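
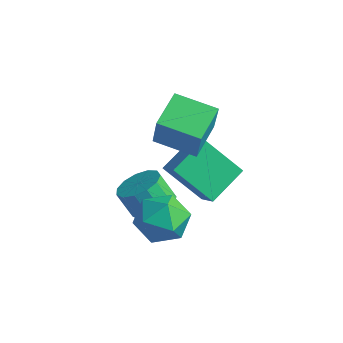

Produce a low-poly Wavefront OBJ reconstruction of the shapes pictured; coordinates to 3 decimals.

v -2.452 2.142 -2.634
v -1.657 2.364 -2.163
v -2.233 2.081 -1.056
v -3.028 1.858 -1.526
v -1.944 2.815 -2.197
v -2.52 2.532 -1.09
v -2.392 3.052 -2.369
v -2.968 2.769 -1.262
v -2.859 3 -2.626
v -3.435 2.717 -1.518
v -3.197 2.676 -2.884
v -3.773 2.392 -1.777
v -3.298 2.182 -3.064
v -3.874 1.898 -1.956
v -3.131 1.675 -3.106
v -3.707 1.391 -1.999
v -2.748 1.316 -2.999
v -3.324 1.033 -1.892
v -2.271 1.22 -2.776
v -2.847 0.936 -1.668
v -1.852 1.416 -2.507
v -2.428 1.133 -1.4
v -1.623 1.843 -2.279
v -2.199 1.559 -1.172
v -1.44 1.056 -1.313
v -0.492 1.658 -1.59
v -0.368 -0.298 -0.59
v 0.58 0.304 -0.867
v -0.125 0.686 -0.033
v -0.787 1.523 -0.48
v -0.073 -0.163 -1.7
v -0.735 0.674 -2.147
v 0.353 0.905 -1.829
v 0.321 1.429 -0.799
v -1.181 -0.069 -1.381
v -1.213 0.455 -0.351
v -1.915 2.63 -0.453
v -1.987 4.263 0.349
v -2.803 2.9 -1.081
v -2.874 4.532 -0.279
v -0.606 3.428 -1.961
v -0.677 5.06 -1.159
v -1.493 3.697 -2.589
v -1.565 5.33 -1.787
v -2.673 2.294 0.99
v -2.106 1.972 2.571
v -3.275 3.753 1.504
v -2.708 3.431 3.085
v -1.132 3.069 0.595
v -0.565 2.747 2.176
v -1.734 4.528 1.109
v -1.167 4.206 2.69
f 2 1 5
f 2 5 3
f 3 5 6
f 3 6 4
f 5 1 7
f 5 7 6
f 6 7 8
f 6 8 4
f 7 1 9
f 7 9 8
f 8 9 10
f 8 10 4
f 9 1 11
f 9 11 10
f 10 11 12
f 10 12 4
f 11 1 13
f 11 13 12
f 12 13 14
f 12 14 4
f 13 1 15
f 13 15 14
f 14 15 16
f 14 16 4
f 15 1 17
f 15 17 16
f 16 17 18
f 16 18 4
f 17 1 19
f 17 19 18
f 18 19 20
f 18 20 4
f 19 1 21
f 19 21 20
f 20 21 22
f 20 22 4
f 21 1 23
f 21 23 22
f 22 23 24
f 22 24 4
f 23 1 2
f 23 2 24
f 24 2 3
f 24 3 4
f 25 36 30
f 25 30 26
f 25 26 32
f 25 32 35
f 25 35 36
f 26 30 34
f 30 36 29
f 36 35 27
f 35 32 31
f 32 26 33
f 28 34 29
f 28 29 27
f 28 27 31
f 28 31 33
f 28 33 34
f 29 34 30
f 27 29 36
f 31 27 35
f 33 31 32
f 34 33 26
f 38 40 37
f 41 38 37
f 37 40 39
f 39 41 37
f 38 44 40
f 42 38 41
f 42 44 38
f 40 44 39
f 43 41 39
f 39 44 43
f 43 42 41
f 44 42 43
f 46 48 45
f 49 46 45
f 45 48 47
f 47 49 45
f 46 52 48
f 50 46 49
f 50 52 46
f 48 52 47
f 51 49 47
f 47 52 51
f 51 50 49
f 52 50 51



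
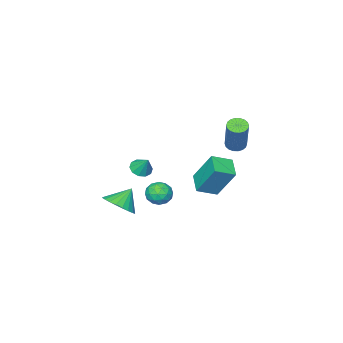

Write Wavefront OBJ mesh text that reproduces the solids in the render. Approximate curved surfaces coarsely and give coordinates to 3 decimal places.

v -1.278 0.762 -0.696
v -1.571 1.782 1.058
v -2.274 1.239 -1.14
v -2.567 2.259 0.614
v -0.633 1.701 -1.134
v -0.926 2.721 0.62
v -1.629 2.178 -1.578
v -1.922 3.198 0.176
v 0.876 -2.55 -3.493
v 1.608 -2.774 -2.834
v 0.024 -2.49 -2.527
v 1.628 -2.381 -2.841
v 1.534 -2.013 -2.947
v 1.34 -1.727 -3.136
v 1.075 -1.567 -3.38
v 0.78 -1.556 -3.641
v 0.499 -1.696 -3.879
v 0.276 -1.967 -4.059
v 0.144 -2.326 -4.152
v 0.124 -2.72 -4.146
v 0.218 -3.087 -4.04
v 0.412 -3.373 -3.85
v 0.677 -3.534 -3.607
v 0.972 -3.545 -3.346
v 1.253 -3.404 -3.108
v 1.476 -3.134 -2.928
v -1.06 -0.836 -2.261
v -0.383 -1.213 -2.186
v -1.317 -1.507 -3.294
v -0.64 -1.884 -3.219
v -1.212 -2.005 -2.705
v -1.053 -1.59 -2.066
v -0.647 -1.13 -3.414
v -0.488 -0.715 -2.775
v -0.128 -1.394 -2.898
v -0.477 -1.934 -2.46
v -1.223 -0.786 -3.02
v -1.572 -1.326 -2.582
v -0.699 -0.966 -2.132
v -1.001 -1.754 -3.348
v -1.337 -1.826 -3.045
v -0.939 -2.047 -3.001
v -1.092 -1.187 -2.062
v -0.694 -1.408 -2.018
v -1.182 -1.874 -2.324
v -1.006 -1.312 -3.462
v -0.608 -1.533 -3.418
v -0.761 -0.673 -2.479
v -0.363 -0.894 -2.435
v -0.518 -0.846 -3.156
v -0.151 -1.293 -2.507
v -0.302 -1.688 -3.114
v -0.306 -1.245 -3.229
v -0.213 -1.001 -2.853
v -0.356 -1.611 -2.25
v -0.507 -2.005 -2.857
v -0.843 -2.076 -2.555
v -0.75 -1.833 -2.18
v -0.206 -1.718 -2.668
v -1.193 -0.715 -2.623
v -1.344 -1.109 -3.23
v -0.95 -0.887 -3.3
v -0.857 -0.644 -2.925
v -1.398 -1.032 -2.366
v -1.549 -1.427 -2.973
v -1.487 -1.719 -2.627
v -1.394 -1.475 -2.251
v -1.494 -1.002 -2.812
v 0.449 -1.252 -0.314
v 1.063 -1.225 -0.391
v 0.531 -0.608 0.574
v 0.907 -0.935 -0.586
v 0.575 -0.767 -0.678
v 0.195 -0.783 -0.631
v -0.088 -0.979 -0.462
v -0.166 -1.279 -0.237
v -0.009 -1.569 -0.041
v 0.322 -1.738 0.05
v 0.702 -1.721 0.003
v 0.985 -1.525 -0.166
v -2.154 2.912 2.184
v -1.749 2.54 2.198
v -1.12 3.297 4.031
v -1.526 3.668 4.016
v -1.645 2.73 2.084
v -1.016 3.487 3.917
v -1.642 2.956 1.99
v -1.013 3.712 3.822
v -1.74 3.173 1.934
v -1.111 3.929 3.766
v -1.92 3.338 1.927
v -1.292 4.095 3.76
v -2.147 3.419 1.972
v -1.518 4.176 3.804
v -2.375 3.4 2.058
v -1.746 4.156 3.891
v -2.56 3.283 2.169
v -1.931 4.04 4.002
v -2.664 3.093 2.283
v -2.035 3.85 4.116
v -2.667 2.868 2.378
v -2.038 3.624 4.21
v -2.569 2.651 2.434
v -1.94 3.407 4.266
v -2.388 2.485 2.44
v -1.76 3.242 4.273
v -2.162 2.404 2.396
v -1.533 3.161 4.228
v -1.934 2.424 2.309
v -1.305 3.18 4.142
f 2 4 1
f 5 2 1
f 1 4 3
f 3 5 1
f 2 8 4
f 6 2 5
f 6 8 2
f 4 8 3
f 7 5 3
f 3 8 7
f 7 6 5
f 8 6 7
f 10 9 12
f 10 12 11
f 12 9 13
f 12 13 11
f 13 9 14
f 13 14 11
f 14 9 15
f 14 15 11
f 15 9 16
f 15 16 11
f 16 9 17
f 16 17 11
f 17 9 18
f 17 18 11
f 18 9 19
f 18 19 11
f 19 9 20
f 19 20 11
f 20 9 21
f 20 21 11
f 21 9 22
f 21 22 11
f 22 9 23
f 22 23 11
f 23 9 24
f 23 24 11
f 24 9 25
f 24 25 11
f 25 9 26
f 25 26 11
f 26 9 10
f 26 10 11
f 27 64 43
f 64 38 67
f 43 67 32
f 64 67 43
f 27 43 39
f 43 32 44
f 39 44 28
f 43 44 39
f 27 39 48
f 39 28 49
f 48 49 34
f 39 49 48
f 27 48 60
f 48 34 63
f 60 63 37
f 48 63 60
f 27 60 64
f 60 37 68
f 64 68 38
f 60 68 64
f 28 44 55
f 44 32 58
f 55 58 36
f 44 58 55
f 32 67 45
f 67 38 66
f 45 66 31
f 67 66 45
f 38 68 65
f 68 37 61
f 65 61 29
f 68 61 65
f 37 63 62
f 63 34 50
f 62 50 33
f 63 50 62
f 34 49 54
f 49 28 51
f 54 51 35
f 49 51 54
f 30 56 42
f 56 36 57
f 42 57 31
f 56 57 42
f 30 42 40
f 42 31 41
f 40 41 29
f 42 41 40
f 30 40 47
f 40 29 46
f 47 46 33
f 40 46 47
f 30 47 52
f 47 33 53
f 52 53 35
f 47 53 52
f 30 52 56
f 52 35 59
f 56 59 36
f 52 59 56
f 31 57 45
f 57 36 58
f 45 58 32
f 57 58 45
f 29 41 65
f 41 31 66
f 65 66 38
f 41 66 65
f 33 46 62
f 46 29 61
f 62 61 37
f 46 61 62
f 35 53 54
f 53 33 50
f 54 50 34
f 53 50 54
f 36 59 55
f 59 35 51
f 55 51 28
f 59 51 55
f 70 69 72
f 70 72 71
f 72 69 73
f 72 73 71
f 73 69 74
f 73 74 71
f 74 69 75
f 74 75 71
f 75 69 76
f 75 76 71
f 76 69 77
f 76 77 71
f 77 69 78
f 77 78 71
f 78 69 79
f 78 79 71
f 79 69 80
f 79 80 71
f 80 69 70
f 80 70 71
f 82 81 85
f 82 85 83
f 83 85 86
f 83 86 84
f 85 81 87
f 85 87 86
f 86 87 88
f 86 88 84
f 87 81 89
f 87 89 88
f 88 89 90
f 88 90 84
f 89 81 91
f 89 91 90
f 90 91 92
f 90 92 84
f 91 81 93
f 91 93 92
f 92 93 94
f 92 94 84
f 93 81 95
f 93 95 94
f 94 95 96
f 94 96 84
f 95 81 97
f 95 97 96
f 96 97 98
f 96 98 84
f 97 81 99
f 97 99 98
f 98 99 100
f 98 100 84
f 99 81 101
f 99 101 100
f 100 101 102
f 100 102 84
f 101 81 103
f 101 103 102
f 102 103 104
f 102 104 84
f 103 81 105
f 103 105 104
f 104 105 106
f 104 106 84
f 105 81 107
f 105 107 106
f 106 107 108
f 106 108 84
f 107 81 109
f 107 109 108
f 108 109 110
f 108 110 84
f 109 81 82
f 109 82 110
f 110 82 83
f 110 83 84



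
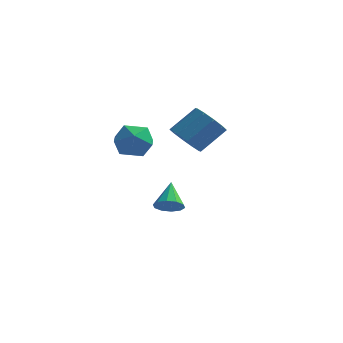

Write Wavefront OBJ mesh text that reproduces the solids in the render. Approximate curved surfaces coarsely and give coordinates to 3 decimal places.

v -1.056 -1.519 2.017
v -0.376 -0.919 1.298
v 0.436 -2.461 2.642
v 1.116 -1.861 1.923
v 0.622 -1.334 2.826
v -0.3 -0.752 2.44
v 0.36 -2.628 1.5
v -0.562 -2.046 1.114
v 0.499 -1.605 0.978
v 0.66 -0.805 1.798
v -0.6 -2.575 2.142
v -0.439 -1.775 2.962
v 0.416 1.643 -3.771
v 1.207 1.687 -3.525
v -0.016 2.877 -2.609
v 1.141 2.024 -3.906
v 0.798 2.215 -4.236
v 0.309 2.187 -4.389
v -0.139 1.952 -4.306
v -0.375 1.598 -4.018
v -0.309 1.262 -3.637
v 0.034 1.071 -3.307
v 0.523 1.099 -3.154
v 0.971 1.334 -3.237
v 2.227 -0.458 1.902
v 2.779 -0.023 1.123
v 3.706 1.013 2.358
v 3.153 0.578 3.138
v 2.248 0.338 1.218
v 3.175 1.374 2.453
v 1.709 0.395 1.575
v 2.636 1.431 2.81
v 1.368 0.126 2.057
v 2.295 1.162 3.292
v 1.354 -0.366 2.48
v 2.281 0.671 3.715
v 1.674 -0.893 2.682
v 2.601 0.143 3.917
v 2.205 -1.254 2.587
v 3.132 -0.218 3.822
v 2.744 -1.311 2.23
v 3.671 -0.275 3.465
v 3.085 -1.042 1.748
v 4.012 -0.006 2.983
v 3.099 -0.551 1.325
v 4.026 0.486 2.56
f 1 12 6
f 1 6 2
f 1 2 8
f 1 8 11
f 1 11 12
f 2 6 10
f 6 12 5
f 12 11 3
f 11 8 7
f 8 2 9
f 4 10 5
f 4 5 3
f 4 3 7
f 4 7 9
f 4 9 10
f 5 10 6
f 3 5 12
f 7 3 11
f 9 7 8
f 10 9 2
f 14 13 16
f 14 16 15
f 16 13 17
f 16 17 15
f 17 13 18
f 17 18 15
f 18 13 19
f 18 19 15
f 19 13 20
f 19 20 15
f 20 13 21
f 20 21 15
f 21 13 22
f 21 22 15
f 22 13 23
f 22 23 15
f 23 13 24
f 23 24 15
f 24 13 14
f 24 14 15
f 26 25 29
f 26 29 27
f 27 29 30
f 27 30 28
f 29 25 31
f 29 31 30
f 30 31 32
f 30 32 28
f 31 25 33
f 31 33 32
f 32 33 34
f 32 34 28
f 33 25 35
f 33 35 34
f 34 35 36
f 34 36 28
f 35 25 37
f 35 37 36
f 36 37 38
f 36 38 28
f 37 25 39
f 37 39 38
f 38 39 40
f 38 40 28
f 39 25 41
f 39 41 40
f 40 41 42
f 40 42 28
f 41 25 43
f 41 43 42
f 42 43 44
f 42 44 28
f 43 25 45
f 43 45 44
f 44 45 46
f 44 46 28
f 45 25 26
f 45 26 46
f 46 26 27
f 46 27 28



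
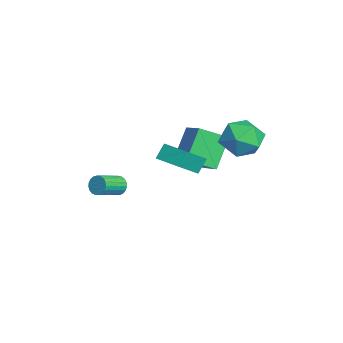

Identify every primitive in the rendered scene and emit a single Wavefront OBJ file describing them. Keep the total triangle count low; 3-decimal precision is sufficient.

v 0.879 3.121 2.061
v 1.454 3.817 1.483
v 1.746 1.803 1.337
v 2.321 2.499 0.759
v 2.458 2.442 1.821
v 1.922 3.256 2.269
v 1.278 2.364 0.551
v 0.742 3.178 0.999
v 1.701 3.349 0.55
v 2.43 3.398 1.335
v 0.77 2.222 1.485
v 1.499 2.271 2.27
v 0.302 0.169 -0.395
v -0.594 0.814 0.963
v 0.153 1.449 -1.102
v -0.743 2.095 0.256
v 1.343 0.565 0.104
v 0.447 1.211 1.462
v 1.194 1.846 -0.603
v 0.298 2.491 0.755
v 1.799 0.09 0.106
v 2.652 -0.837 1.093
v 1.471 0.467 0.744
v 2.324 -0.459 1.73
v 2.676 0.879 0.09
v 3.529 -0.047 1.076
v 2.348 1.257 0.727
v 3.201 0.33 1.714
v -3.012 -1.884 -3.863
v -2.669 -1.847 -4.265
v -1.945 -2.818 -3.74
v -2.288 -2.856 -3.337
v -2.584 -1.705 -4.119
v -1.861 -2.676 -3.594
v -2.574 -1.594 -3.929
v -1.85 -2.565 -3.404
v -2.639 -1.533 -3.727
v -1.915 -2.504 -3.202
v -2.768 -1.533 -3.549
v -2.045 -2.504 -3.024
v -2.94 -1.594 -3.425
v -2.216 -2.565 -2.9
v -3.124 -1.705 -3.377
v -2.401 -2.676 -2.851
v -3.289 -1.847 -3.412
v -2.565 -2.818 -2.887
v -3.406 -1.996 -3.526
v -2.682 -2.967 -3.001
v -3.454 -2.125 -3.698
v -2.731 -3.096 -3.172
v -3.427 -2.213 -3.898
v -2.703 -3.184 -3.373
v -3.327 -2.244 -4.092
v -2.603 -3.215 -3.567
v -3.173 -2.212 -4.247
v -2.449 -3.183 -3.721
v -2.991 -2.124 -4.335
v -2.267 -3.095 -3.809
v -2.813 -1.995 -4.341
v -2.089 -2.966 -3.816
f 1 12 6
f 1 6 2
f 1 2 8
f 1 8 11
f 1 11 12
f 2 6 10
f 6 12 5
f 12 11 3
f 11 8 7
f 8 2 9
f 4 10 5
f 4 5 3
f 4 3 7
f 4 7 9
f 4 9 10
f 5 10 6
f 3 5 12
f 7 3 11
f 9 7 8
f 10 9 2
f 14 16 13
f 17 14 13
f 13 16 15
f 15 17 13
f 14 20 16
f 18 14 17
f 18 20 14
f 16 20 15
f 19 17 15
f 15 20 19
f 19 18 17
f 20 18 19
f 22 24 21
f 25 22 21
f 21 24 23
f 23 25 21
f 22 28 24
f 26 22 25
f 26 28 22
f 24 28 23
f 27 25 23
f 23 28 27
f 27 26 25
f 28 26 27
f 30 29 33
f 30 33 31
f 31 33 34
f 31 34 32
f 33 29 35
f 33 35 34
f 34 35 36
f 34 36 32
f 35 29 37
f 35 37 36
f 36 37 38
f 36 38 32
f 37 29 39
f 37 39 38
f 38 39 40
f 38 40 32
f 39 29 41
f 39 41 40
f 40 41 42
f 40 42 32
f 41 29 43
f 41 43 42
f 42 43 44
f 42 44 32
f 43 29 45
f 43 45 44
f 44 45 46
f 44 46 32
f 45 29 47
f 45 47 46
f 46 47 48
f 46 48 32
f 47 29 49
f 47 49 48
f 48 49 50
f 48 50 32
f 49 29 51
f 49 51 50
f 50 51 52
f 50 52 32
f 51 29 53
f 51 53 52
f 52 53 54
f 52 54 32
f 53 29 55
f 53 55 54
f 54 55 56
f 54 56 32
f 55 29 57
f 55 57 56
f 56 57 58
f 56 58 32
f 57 29 59
f 57 59 58
f 58 59 60
f 58 60 32
f 59 29 30
f 59 30 60
f 60 30 31
f 60 31 32



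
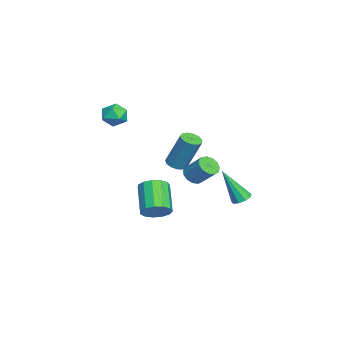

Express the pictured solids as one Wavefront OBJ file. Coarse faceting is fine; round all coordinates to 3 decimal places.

v 0.221 -4.065 2.338
v 0.489 -3.742 2.942
v 1.231 -3.818 1.758
v 1.499 -3.495 2.362
v 1.401 -4.224 2.347
v 0.777 -4.377 2.706
v 0.943 -3.183 1.994
v 0.319 -3.336 2.353
v 0.935 -3.197 2.73
v 1.218 -3.84 2.948
v 0.502 -3.72 1.752
v 0.785 -4.363 1.97
v 0.998 -0.064 -1.418
v 1.518 -0.069 -1.717
v 2.042 0.698 -0.822
v 1.522 0.704 -0.522
v 1.341 0.193 -1.838
v 1.865 0.96 -0.943
v 1.055 0.373 -1.825
v 1.579 1.14 -0.93
v 0.751 0.415 -1.683
v 1.275 1.182 -0.788
v 0.526 0.304 -1.457
v 1.05 1.072 -0.561
v 0.45 0.077 -1.218
v 0.974 0.844 -0.323
v 0.549 -0.195 -1.042
v 1.072 0.573 -0.147
v 0.79 -0.425 -0.986
v 1.313 0.343 -0.091
v 1.097 -0.54 -1.067
v 1.621 0.227 -0.172
v 1.373 -0.505 -1.259
v 1.897 0.263 -0.364
v 1.53 -0.329 -1.501
v 2.054 0.438 -0.606
v 4.351 -1.559 -2.295
v 4.727 -1.19 -1.761
v 3.425 -1.412 -0.691
v 3.049 -1.781 -1.225
v 4.504 -0.899 -1.972
v 3.202 -1.122 -0.902
v 4.232 -0.818 -2.286
v 2.93 -1.041 -1.215
v 3.998 -0.972 -2.602
v 2.697 -1.195 -1.532
v 3.876 -1.313 -2.821
v 2.575 -1.535 -1.751
v 3.905 -1.731 -2.873
v 2.603 -1.953 -1.803
v 4.075 -2.095 -2.742
v 2.773 -2.317 -1.671
v 4.333 -2.288 -2.468
v 3.031 -2.511 -1.398
v 4.596 -2.25 -2.14
v 3.295 -2.473 -1.07
v 4.782 -1.993 -1.861
v 3.48 -2.215 -0.791
v 4.831 -1.597 -1.72
v 3.529 -1.82 -0.649
v 1.915 -0.812 -0.27
v 2.3 -0.479 -0.477
v 2.63 0.246 1.303
v 2.245 -0.088 1.51
v 2.033 -0.323 -0.491
v 2.362 0.402 1.289
v 1.728 -0.322 -0.435
v 2.058 0.402 1.345
v 1.483 -0.477 -0.326
v 1.812 0.247 1.454
v 1.375 -0.739 -0.2
v 1.704 -0.014 1.58
v 1.438 -1.024 -0.096
v 1.768 -0.299 1.684
v 1.653 -1.241 -0.047
v 1.983 -0.517 1.733
v 1.951 -1.323 -0.069
v 2.281 -0.598 1.711
v 2.238 -1.242 -0.155
v 2.568 -0.518 1.625
v 2.422 -1.025 -0.277
v 2.752 -0.301 1.503
v 2.446 -0.741 -0.397
v 2.775 -0.016 1.383
v -2.524 2.111 -4.639
v -2.021 2.329 -4.523
v -2.536 1.129 -2.761
v -2.298 2.564 -4.401
v -2.68 2.588 -4.391
v -2.989 2.389 -4.497
v -3.081 2.06 -4.67
v -2.912 1.754 -4.828
v -2.562 1.616 -4.898
v -2.194 1.71 -4.847
v -1.981 1.991 -4.699
f 1 12 6
f 1 6 2
f 1 2 8
f 1 8 11
f 1 11 12
f 2 6 10
f 6 12 5
f 12 11 3
f 11 8 7
f 8 2 9
f 4 10 5
f 4 5 3
f 4 3 7
f 4 7 9
f 4 9 10
f 5 10 6
f 3 5 12
f 7 3 11
f 9 7 8
f 10 9 2
f 14 13 17
f 14 17 15
f 15 17 18
f 15 18 16
f 17 13 19
f 17 19 18
f 18 19 20
f 18 20 16
f 19 13 21
f 19 21 20
f 20 21 22
f 20 22 16
f 21 13 23
f 21 23 22
f 22 23 24
f 22 24 16
f 23 13 25
f 23 25 24
f 24 25 26
f 24 26 16
f 25 13 27
f 25 27 26
f 26 27 28
f 26 28 16
f 27 13 29
f 27 29 28
f 28 29 30
f 28 30 16
f 29 13 31
f 29 31 30
f 30 31 32
f 30 32 16
f 31 13 33
f 31 33 32
f 32 33 34
f 32 34 16
f 33 13 35
f 33 35 34
f 34 35 36
f 34 36 16
f 35 13 14
f 35 14 36
f 36 14 15
f 36 15 16
f 38 37 41
f 38 41 39
f 39 41 42
f 39 42 40
f 41 37 43
f 41 43 42
f 42 43 44
f 42 44 40
f 43 37 45
f 43 45 44
f 44 45 46
f 44 46 40
f 45 37 47
f 45 47 46
f 46 47 48
f 46 48 40
f 47 37 49
f 47 49 48
f 48 49 50
f 48 50 40
f 49 37 51
f 49 51 50
f 50 51 52
f 50 52 40
f 51 37 53
f 51 53 52
f 52 53 54
f 52 54 40
f 53 37 55
f 53 55 54
f 54 55 56
f 54 56 40
f 55 37 57
f 55 57 56
f 56 57 58
f 56 58 40
f 57 37 59
f 57 59 58
f 58 59 60
f 58 60 40
f 59 37 38
f 59 38 60
f 60 38 39
f 60 39 40
f 62 61 65
f 62 65 63
f 63 65 66
f 63 66 64
f 65 61 67
f 65 67 66
f 66 67 68
f 66 68 64
f 67 61 69
f 67 69 68
f 68 69 70
f 68 70 64
f 69 61 71
f 69 71 70
f 70 71 72
f 70 72 64
f 71 61 73
f 71 73 72
f 72 73 74
f 72 74 64
f 73 61 75
f 73 75 74
f 74 75 76
f 74 76 64
f 75 61 77
f 75 77 76
f 76 77 78
f 76 78 64
f 77 61 79
f 77 79 78
f 78 79 80
f 78 80 64
f 79 61 81
f 79 81 80
f 80 81 82
f 80 82 64
f 81 61 83
f 81 83 82
f 82 83 84
f 82 84 64
f 83 61 62
f 83 62 84
f 84 62 63
f 84 63 64
f 86 85 88
f 86 88 87
f 88 85 89
f 88 89 87
f 89 85 90
f 89 90 87
f 90 85 91
f 90 91 87
f 91 85 92
f 91 92 87
f 92 85 93
f 92 93 87
f 93 85 94
f 93 94 87
f 94 85 95
f 94 95 87
f 95 85 86
f 95 86 87



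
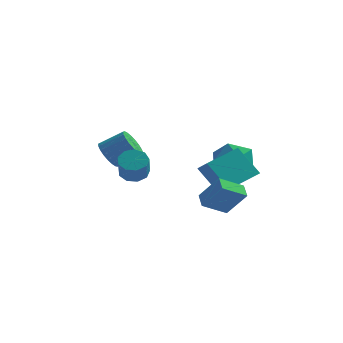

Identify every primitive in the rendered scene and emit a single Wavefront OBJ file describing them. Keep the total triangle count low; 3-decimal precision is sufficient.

v 2.543 4.969 -0.687
v 3.332 4.801 -1.574
v 1.848 3.179 -0.966
v 2.637 3.011 -1.853
v 3.018 3.089 -0.719
v 3.447 4.194 -0.547
v 1.733 3.786 -1.993
v 2.162 4.891 -1.821
v 2.831 4.069 -2.381
v 3.625 3.639 -1.594
v 1.555 4.341 -0.946
v 2.349 3.911 -0.159
v 1.408 1.323 -0.942
v 1.963 0.677 -0.362
v 2.58 2.831 -0.384
v 3.134 2.186 0.196
v 2.506 0.994 -2.356
v 3.06 0.349 -1.776
v 3.677 2.503 -1.798
v 4.232 1.857 -1.218
v 3.2 -0.938 -2.77
v 2.203 -1.659 -2.121
v 2.919 -0.238 -2.423
v 1.923 -0.959 -1.774
v 4.157 -1.161 -1.546
v 3.161 -1.882 -0.897
v 3.877 -0.461 -1.199
v 2.88 -1.182 -0.55
v -1.31 0.121 -0.899
v -0.606 0.31 -0.859
v -0.446 -0.492 0.138
v -1.15 -0.681 0.099
v -0.88 0.613 -0.572
v -0.721 -0.19 0.425
v -1.355 0.685 -0.438
v -1.196 -0.117 0.56
v -1.809 0.494 -0.519
v -1.65 -0.308 0.478
v -2.03 0.128 -0.778
v -1.87 -0.674 0.219
v -1.913 -0.241 -1.094
v -1.754 -1.043 -0.096
v -1.514 -0.441 -1.318
v -1.355 -1.243 -0.32
v -1.019 -0.377 -1.346
v -0.86 -1.18 -0.349
v -0.661 -0.081 -1.165
v -0.501 -0.883 -0.167
v -3.044 2.215 -0.713
v -2.558 2.075 -1.383
v -1.409 2.304 -0.598
v -1.896 2.445 0.073
v -2.612 2.419 -1.404
v -1.464 2.649 -0.618
v -2.742 2.729 -1.305
v -1.593 2.958 -0.52
v -2.923 2.949 -1.104
v -1.775 3.178 -0.318
v -3.126 3.042 -0.835
v -1.977 3.272 -0.05
v -3.314 2.993 -0.545
v -2.166 3.222 0.24
v -3.456 2.809 -0.284
v -2.307 3.038 0.501
v -3.526 2.523 -0.097
v -2.378 2.752 0.688
v -3.514 2.183 -0.017
v -2.365 2.412 0.769
v -3.42 1.849 -0.057
v -2.271 2.078 0.729
v -3.261 1.578 -0.21
v -2.112 1.807 0.575
v -3.064 1.418 -0.45
v -1.916 1.647 0.335
v -2.865 1.395 -0.736
v -1.716 1.624 0.049
v -2.696 1.514 -1.017
v -1.547 1.744 -0.232
v -2.587 1.755 -1.246
v -1.439 1.984 -0.461
f 1 12 6
f 1 6 2
f 1 2 8
f 1 8 11
f 1 11 12
f 2 6 10
f 6 12 5
f 12 11 3
f 11 8 7
f 8 2 9
f 4 10 5
f 4 5 3
f 4 3 7
f 4 7 9
f 4 9 10
f 5 10 6
f 3 5 12
f 7 3 11
f 9 7 8
f 10 9 2
f 14 16 13
f 17 14 13
f 13 16 15
f 15 17 13
f 14 20 16
f 18 14 17
f 18 20 14
f 16 20 15
f 19 17 15
f 15 20 19
f 19 18 17
f 20 18 19
f 22 24 21
f 25 22 21
f 21 24 23
f 23 25 21
f 22 28 24
f 26 22 25
f 26 28 22
f 24 28 23
f 27 25 23
f 23 28 27
f 27 26 25
f 28 26 27
f 30 29 33
f 30 33 31
f 31 33 34
f 31 34 32
f 33 29 35
f 33 35 34
f 34 35 36
f 34 36 32
f 35 29 37
f 35 37 36
f 36 37 38
f 36 38 32
f 37 29 39
f 37 39 38
f 38 39 40
f 38 40 32
f 39 29 41
f 39 41 40
f 40 41 42
f 40 42 32
f 41 29 43
f 41 43 42
f 42 43 44
f 42 44 32
f 43 29 45
f 43 45 44
f 44 45 46
f 44 46 32
f 45 29 47
f 45 47 46
f 46 47 48
f 46 48 32
f 47 29 30
f 47 30 48
f 48 30 31
f 48 31 32
f 50 49 53
f 50 53 51
f 51 53 54
f 51 54 52
f 53 49 55
f 53 55 54
f 54 55 56
f 54 56 52
f 55 49 57
f 55 57 56
f 56 57 58
f 56 58 52
f 57 49 59
f 57 59 58
f 58 59 60
f 58 60 52
f 59 49 61
f 59 61 60
f 60 61 62
f 60 62 52
f 61 49 63
f 61 63 62
f 62 63 64
f 62 64 52
f 63 49 65
f 63 65 64
f 64 65 66
f 64 66 52
f 65 49 67
f 65 67 66
f 66 67 68
f 66 68 52
f 67 49 69
f 67 69 68
f 68 69 70
f 68 70 52
f 69 49 71
f 69 71 70
f 70 71 72
f 70 72 52
f 71 49 73
f 71 73 72
f 72 73 74
f 72 74 52
f 73 49 75
f 73 75 74
f 74 75 76
f 74 76 52
f 75 49 77
f 75 77 76
f 76 77 78
f 76 78 52
f 77 49 79
f 77 79 78
f 78 79 80
f 78 80 52
f 79 49 50
f 79 50 80
f 80 50 51
f 80 51 52



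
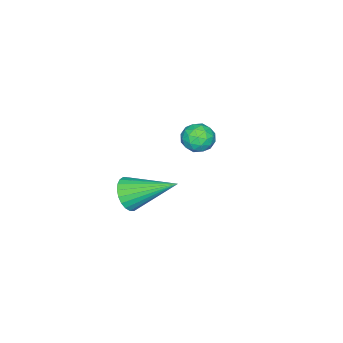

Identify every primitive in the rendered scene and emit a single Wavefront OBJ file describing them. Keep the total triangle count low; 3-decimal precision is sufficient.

v -1.752 -0.437 3.485
v -1.417 -0.739 3.029
v -2.523 -1.121 3.371
v -2.188 -1.423 2.915
v -1.992 -1.445 3.526
v -1.515 -1.022 3.596
v -2.425 -0.838 2.804
v -1.948 -0.415 2.874
v -1.833 -0.987 2.608
v -1.565 -1.362 3.054
v -2.375 -0.498 3.346
v -2.107 -0.873 3.792
v -1.516 -0.528 3.267
v -2.424 -1.332 3.133
v -2.308 -1.345 3.492
v -2.111 -1.523 3.224
v -1.574 -0.694 3.6
v -1.377 -0.872 3.332
v -1.716 -1.287 3.624
v -2.563 -0.988 3.068
v -2.366 -1.166 2.8
v -1.829 -0.337 3.176
v -1.632 -0.515 2.908
v -2.224 -0.573 2.776
v -1.564 -0.851 2.752
v -2.018 -1.253 2.685
v -2.157 -0.909 2.62
v -1.876 -0.661 2.661
v -1.407 -1.072 3.014
v -1.86 -1.474 2.947
v -1.745 -1.487 3.306
v -1.465 -1.238 3.347
v -1.651 -1.218 2.767
v -2.08 -0.386 3.453
v -2.533 -0.788 3.386
v -2.475 -0.622 3.053
v -2.195 -0.373 3.094
v -1.922 -0.607 3.715
v -2.376 -1.009 3.648
v -2.064 -1.199 3.739
v -1.783 -0.951 3.78
v -2.289 -0.642 3.633
v 2.317 -0.864 3.294
v 2.558 -0.494 2.777
v 1.823 0.704 4.186
v 2.307 -0.531 2.702
v 2.057 -0.618 2.717
v 1.846 -0.743 2.819
v 1.707 -0.886 2.994
v 1.661 -1.026 3.215
v 1.715 -1.141 3.448
v 1.861 -1.214 3.657
v 2.076 -1.234 3.812
v 2.328 -1.197 3.887
v 2.578 -1.11 3.872
v 2.788 -0.985 3.77
v 2.927 -0.842 3.595
v 2.973 -0.702 3.374
v 2.919 -0.587 3.141
v 2.773 -0.514 2.932
f 1 38 17
f 38 12 41
f 17 41 6
f 38 41 17
f 1 17 13
f 17 6 18
f 13 18 2
f 17 18 13
f 1 13 22
f 13 2 23
f 22 23 8
f 13 23 22
f 1 22 34
f 22 8 37
f 34 37 11
f 22 37 34
f 1 34 38
f 34 11 42
f 38 42 12
f 34 42 38
f 2 18 29
f 18 6 32
f 29 32 10
f 18 32 29
f 6 41 19
f 41 12 40
f 19 40 5
f 41 40 19
f 12 42 39
f 42 11 35
f 39 35 3
f 42 35 39
f 11 37 36
f 37 8 24
f 36 24 7
f 37 24 36
f 8 23 28
f 23 2 25
f 28 25 9
f 23 25 28
f 4 30 16
f 30 10 31
f 16 31 5
f 30 31 16
f 4 16 14
f 16 5 15
f 14 15 3
f 16 15 14
f 4 14 21
f 14 3 20
f 21 20 7
f 14 20 21
f 4 21 26
f 21 7 27
f 26 27 9
f 21 27 26
f 4 26 30
f 26 9 33
f 30 33 10
f 26 33 30
f 5 31 19
f 31 10 32
f 19 32 6
f 31 32 19
f 3 15 39
f 15 5 40
f 39 40 12
f 15 40 39
f 7 20 36
f 20 3 35
f 36 35 11
f 20 35 36
f 9 27 28
f 27 7 24
f 28 24 8
f 27 24 28
f 10 33 29
f 33 9 25
f 29 25 2
f 33 25 29
f 44 43 46
f 44 46 45
f 46 43 47
f 46 47 45
f 47 43 48
f 47 48 45
f 48 43 49
f 48 49 45
f 49 43 50
f 49 50 45
f 50 43 51
f 50 51 45
f 51 43 52
f 51 52 45
f 52 43 53
f 52 53 45
f 53 43 54
f 53 54 45
f 54 43 55
f 54 55 45
f 55 43 56
f 55 56 45
f 56 43 57
f 56 57 45
f 57 43 58
f 57 58 45
f 58 43 59
f 58 59 45
f 59 43 60
f 59 60 45
f 60 43 44
f 60 44 45



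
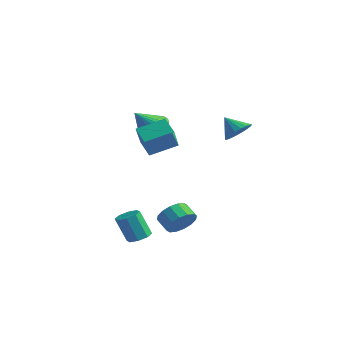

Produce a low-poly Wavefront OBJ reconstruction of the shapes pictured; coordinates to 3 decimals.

v -0.528 -1.121 -3.91
v 0.045 -0.7 -3.11
v -0.899 -0.478 -2.55
v -1.472 -0.899 -3.35
v -0.057 -0.276 -3.452
v -1.001 -0.054 -2.892
v -0.286 -0.079 -3.916
v -1.23 0.143 -3.356
v -0.58 -0.16 -4.378
v -1.524 0.062 -3.818
v -0.859 -0.499 -4.715
v -1.803 -0.277 -4.155
v -1.05 -1.005 -4.837
v -1.994 -0.783 -4.277
v -1.101 -1.542 -4.71
v -2.045 -1.32 -4.15
v -0.999 -1.966 -4.368
v -1.943 -1.744 -3.808
v -0.77 -2.163 -3.904
v -1.714 -1.941 -3.344
v -0.476 -2.082 -3.442
v -1.42 -1.86 -2.882
v -0.197 -1.743 -3.105
v -1.141 -1.521 -2.545
v -0.006 -1.237 -2.983
v -0.95 -1.015 -2.423
v 0.318 3.219 2.554
v 1.009 3.112 3.284
v -0.738 3.161 3.546
v 0.959 3.558 3.257
v 0.783 3.937 3.092
v 0.515 4.174 2.82
v 0.208 4.221 2.495
v -0.078 4.07 2.182
v -0.285 3.751 1.943
v -0.372 3.326 1.825
v -0.323 2.88 1.851
v -0.147 2.501 2.017
v 0.122 2.265 2.289
v 0.429 2.217 2.614
v 0.714 2.368 2.926
v 0.921 2.687 3.166
v -3.442 -0.263 3.025
v -2.845 -1.022 2.498
v -3.798 -1.617 4.575
v -2.544 -0.829 2.736
v -2.38 -0.55 3.017
v -2.377 -0.227 3.3
v -2.537 0.09 3.541
v -2.834 0.354 3.703
v -3.224 0.524 3.762
v -3.647 0.574 3.708
v -4.038 0.497 3.551
v -4.339 0.304 3.313
v -4.503 0.025 3.032
v -4.506 -0.298 2.749
v -4.347 -0.615 2.508
v -4.049 -0.879 2.346
v -3.66 -1.049 2.287
v -3.237 -1.099 2.341
v -1.786 -3.537 -4.573
v -1.207 -3.062 -4.264
v -1.895 -3.348 -2.538
v -2.474 -3.823 -2.847
v -1.718 -2.746 -4.415
v -2.406 -3.031 -2.689
v -2.269 -2.893 -4.659
v -2.957 -3.178 -2.933
v -2.536 -3.417 -4.853
v -3.225 -3.703 -3.127
v -2.365 -4.012 -4.882
v -3.053 -4.298 -3.156
v -1.854 -4.329 -4.731
v -2.542 -4.614 -3.005
v -1.303 -4.182 -4.487
v -1.991 -4.467 -2.761
v -1.035 -3.657 -4.293
v -1.724 -3.943 -2.567
v -0.483 -4.525 3.959
v -1.55 -4.066 4.587
v -0.962 -3.554 2.435
v -2.029 -3.095 3.062
v 0.509 -3.065 4.578
v -0.558 -2.606 5.205
v 0.03 -2.094 3.053
v -1.037 -1.635 3.681
f 2 1 5
f 2 5 3
f 3 5 6
f 3 6 4
f 5 1 7
f 5 7 6
f 6 7 8
f 6 8 4
f 7 1 9
f 7 9 8
f 8 9 10
f 8 10 4
f 9 1 11
f 9 11 10
f 10 11 12
f 10 12 4
f 11 1 13
f 11 13 12
f 12 13 14
f 12 14 4
f 13 1 15
f 13 15 14
f 14 15 16
f 14 16 4
f 15 1 17
f 15 17 16
f 16 17 18
f 16 18 4
f 17 1 19
f 17 19 18
f 18 19 20
f 18 20 4
f 19 1 21
f 19 21 20
f 20 21 22
f 20 22 4
f 21 1 23
f 21 23 22
f 22 23 24
f 22 24 4
f 23 1 25
f 23 25 24
f 24 25 26
f 24 26 4
f 25 1 2
f 25 2 26
f 26 2 3
f 26 3 4
f 28 27 30
f 28 30 29
f 30 27 31
f 30 31 29
f 31 27 32
f 31 32 29
f 32 27 33
f 32 33 29
f 33 27 34
f 33 34 29
f 34 27 35
f 34 35 29
f 35 27 36
f 35 36 29
f 36 27 37
f 36 37 29
f 37 27 38
f 37 38 29
f 38 27 39
f 38 39 29
f 39 27 40
f 39 40 29
f 40 27 41
f 40 41 29
f 41 27 42
f 41 42 29
f 42 27 28
f 42 28 29
f 44 43 46
f 44 46 45
f 46 43 47
f 46 47 45
f 47 43 48
f 47 48 45
f 48 43 49
f 48 49 45
f 49 43 50
f 49 50 45
f 50 43 51
f 50 51 45
f 51 43 52
f 51 52 45
f 52 43 53
f 52 53 45
f 53 43 54
f 53 54 45
f 54 43 55
f 54 55 45
f 55 43 56
f 55 56 45
f 56 43 57
f 56 57 45
f 57 43 58
f 57 58 45
f 58 43 59
f 58 59 45
f 59 43 60
f 59 60 45
f 60 43 44
f 60 44 45
f 62 61 65
f 62 65 63
f 63 65 66
f 63 66 64
f 65 61 67
f 65 67 66
f 66 67 68
f 66 68 64
f 67 61 69
f 67 69 68
f 68 69 70
f 68 70 64
f 69 61 71
f 69 71 70
f 70 71 72
f 70 72 64
f 71 61 73
f 71 73 72
f 72 73 74
f 72 74 64
f 73 61 75
f 73 75 74
f 74 75 76
f 74 76 64
f 75 61 77
f 75 77 76
f 76 77 78
f 76 78 64
f 77 61 62
f 77 62 78
f 78 62 63
f 78 63 64
f 80 82 79
f 83 80 79
f 79 82 81
f 81 83 79
f 80 86 82
f 84 80 83
f 84 86 80
f 82 86 81
f 85 83 81
f 81 86 85
f 85 84 83
f 86 84 85



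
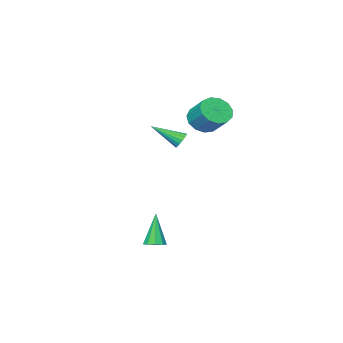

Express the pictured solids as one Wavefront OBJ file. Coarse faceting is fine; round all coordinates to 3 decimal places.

v -3.664 -1.256 3.361
v -2.811 -0.924 2.847
v -2.683 0.388 3.904
v -3.536 0.056 4.419
v -3.274 -0.667 2.584
v -3.147 0.645 3.642
v -3.862 -0.597 2.568
v -3.734 0.715 3.626
v -4.386 -0.736 2.804
v -4.259 0.576 3.861
v -4.681 -1.04 3.216
v -4.554 0.271 4.274
v -4.653 -1.413 3.675
v -4.526 -0.101 4.733
v -4.311 -1.736 4.034
v -4.184 -0.424 5.092
v -3.764 -1.906 4.18
v -3.636 -0.594 5.237
v -3.184 -1.87 4.065
v -3.057 -0.558 5.123
v -2.757 -1.639 3.727
v -2.63 -0.327 4.785
v -2.618 -1.286 3.273
v -2.49 0.026 4.331
v 2.385 1.777 -3.912
v 2.751 2.275 -3.712
v 1.915 1.303 -1.868
v 2.332 2.41 -3.777
v 1.938 2.249 -3.905
v 1.753 1.866 -4.036
v 1.864 1.442 -4.109
v 2.218 1.174 -4.09
v 2.651 1.188 -3.987
v 2.959 1.478 -3.849
v 2.998 1.907 -3.741
v -2.44 -1.721 1.856
v -1.961 -1.485 1.583
v -1.22 -2.959 2.924
v -1.996 -1.319 1.815
v -2.133 -1.246 2.056
v -2.34 -1.281 2.252
v -2.57 -1.417 2.357
v -2.77 -1.623 2.347
v -2.895 -1.851 2.225
v -2.915 -2.049 2.018
v -2.826 -2.172 1.774
v -2.649 -2.192 1.549
v -2.424 -2.104 1.394
v -2.202 -1.928 1.345
v -2.035 -1.704 1.413
f 2 1 5
f 2 5 3
f 3 5 6
f 3 6 4
f 5 1 7
f 5 7 6
f 6 7 8
f 6 8 4
f 7 1 9
f 7 9 8
f 8 9 10
f 8 10 4
f 9 1 11
f 9 11 10
f 10 11 12
f 10 12 4
f 11 1 13
f 11 13 12
f 12 13 14
f 12 14 4
f 13 1 15
f 13 15 14
f 14 15 16
f 14 16 4
f 15 1 17
f 15 17 16
f 16 17 18
f 16 18 4
f 17 1 19
f 17 19 18
f 18 19 20
f 18 20 4
f 19 1 21
f 19 21 20
f 20 21 22
f 20 22 4
f 21 1 23
f 21 23 22
f 22 23 24
f 22 24 4
f 23 1 2
f 23 2 24
f 24 2 3
f 24 3 4
f 26 25 28
f 26 28 27
f 28 25 29
f 28 29 27
f 29 25 30
f 29 30 27
f 30 25 31
f 30 31 27
f 31 25 32
f 31 32 27
f 32 25 33
f 32 33 27
f 33 25 34
f 33 34 27
f 34 25 35
f 34 35 27
f 35 25 26
f 35 26 27
f 37 36 39
f 37 39 38
f 39 36 40
f 39 40 38
f 40 36 41
f 40 41 38
f 41 36 42
f 41 42 38
f 42 36 43
f 42 43 38
f 43 36 44
f 43 44 38
f 44 36 45
f 44 45 38
f 45 36 46
f 45 46 38
f 46 36 47
f 46 47 38
f 47 36 48
f 47 48 38
f 48 36 49
f 48 49 38
f 49 36 50
f 49 50 38
f 50 36 37
f 50 37 38



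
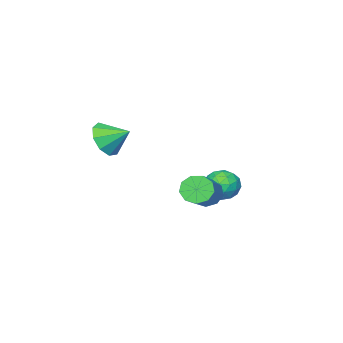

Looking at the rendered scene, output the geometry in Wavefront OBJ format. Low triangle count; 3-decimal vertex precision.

v 2.76 0.846 2.956
v 3.149 1.483 2.247
v 2.26 1.894 3.624
v 2.497 1.288 2.064
v 1.968 0.886 2.299
v 1.81 0.465 2.841
v 2.096 0.222 3.438
v 2.693 0.271 3.808
v 3.322 0.589 3.781
v 3.687 1.027 3.367
v 3.619 1.38 2.761
v -1.636 2.834 -1.233
v -1.119 2.216 -1.434
v 0.433 3.169 -0.367
v -0.084 3.786 -0.167
v -1.097 2.623 -1.829
v 0.454 3.576 -0.762
v -1.328 3.129 -1.945
v 0.224 4.081 -0.879
v -1.702 3.497 -1.728
v -0.151 4.449 -0.662
v -2.046 3.554 -1.28
v -0.494 4.506 -0.214
v -2.197 3.274 -0.81
v -0.646 4.227 0.257
v -2.086 2.789 -0.537
v -0.535 3.741 0.529
v -1.764 2.324 -0.591
v -0.213 3.276 0.475
v -1.382 2.098 -0.945
v 0.169 3.05 0.122
v -3.354 3.198 -1.778
v -2.835 3.208 -0.974
v -3.405 1.652 -1.726
v -2.886 1.662 -0.922
v -3.785 1.988 -0.915
v -3.754 2.944 -0.947
v -2.486 1.916 -1.753
v -2.455 2.872 -1.785
v -2.298 2.416 -0.959
v -3.101 2.46 -0.441
v -3.139 2.4 -2.259
v -3.942 2.444 -1.741
v -3.09 3.339 -1.381
v -3.15 1.521 -1.319
v -3.679 1.713 -1.315
v -3.374 1.718 -0.843
v -3.63 3.183 -1.364
v -3.325 3.189 -0.892
v -3.884 2.472 -0.857
v -2.915 1.671 -1.808
v -2.61 1.677 -1.336
v -2.866 3.142 -1.857
v -2.561 3.147 -1.385
v -2.356 2.388 -1.843
v -2.469 2.879 -0.899
v -2.499 1.97 -0.869
v -2.264 2.12 -1.357
v -2.246 2.682 -1.376
v -2.941 2.905 -0.595
v -2.971 1.996 -0.564
v -3.5 2.188 -0.56
v -3.482 2.749 -0.578
v -2.626 2.439 -0.586
v -3.269 2.864 -2.136
v -3.299 1.955 -2.105
v -2.758 2.111 -2.122
v -2.74 2.672 -2.14
v -3.741 2.89 -1.831
v -3.771 1.981 -1.801
v -3.994 2.178 -1.324
v -3.976 2.74 -1.343
v -3.614 2.421 -2.114
f 2 1 4
f 2 4 3
f 4 1 5
f 4 5 3
f 5 1 6
f 5 6 3
f 6 1 7
f 6 7 3
f 7 1 8
f 7 8 3
f 8 1 9
f 8 9 3
f 9 1 10
f 9 10 3
f 10 1 11
f 10 11 3
f 11 1 2
f 11 2 3
f 13 12 16
f 13 16 14
f 14 16 17
f 14 17 15
f 16 12 18
f 16 18 17
f 17 18 19
f 17 19 15
f 18 12 20
f 18 20 19
f 19 20 21
f 19 21 15
f 20 12 22
f 20 22 21
f 21 22 23
f 21 23 15
f 22 12 24
f 22 24 23
f 23 24 25
f 23 25 15
f 24 12 26
f 24 26 25
f 25 26 27
f 25 27 15
f 26 12 28
f 26 28 27
f 27 28 29
f 27 29 15
f 28 12 30
f 28 30 29
f 29 30 31
f 29 31 15
f 30 12 13
f 30 13 31
f 31 13 14
f 31 14 15
f 32 69 48
f 69 43 72
f 48 72 37
f 69 72 48
f 32 48 44
f 48 37 49
f 44 49 33
f 48 49 44
f 32 44 53
f 44 33 54
f 53 54 39
f 44 54 53
f 32 53 65
f 53 39 68
f 65 68 42
f 53 68 65
f 32 65 69
f 65 42 73
f 69 73 43
f 65 73 69
f 33 49 60
f 49 37 63
f 60 63 41
f 49 63 60
f 37 72 50
f 72 43 71
f 50 71 36
f 72 71 50
f 43 73 70
f 73 42 66
f 70 66 34
f 73 66 70
f 42 68 67
f 68 39 55
f 67 55 38
f 68 55 67
f 39 54 59
f 54 33 56
f 59 56 40
f 54 56 59
f 35 61 47
f 61 41 62
f 47 62 36
f 61 62 47
f 35 47 45
f 47 36 46
f 45 46 34
f 47 46 45
f 35 45 52
f 45 34 51
f 52 51 38
f 45 51 52
f 35 52 57
f 52 38 58
f 57 58 40
f 52 58 57
f 35 57 61
f 57 40 64
f 61 64 41
f 57 64 61
f 36 62 50
f 62 41 63
f 50 63 37
f 62 63 50
f 34 46 70
f 46 36 71
f 70 71 43
f 46 71 70
f 38 51 67
f 51 34 66
f 67 66 42
f 51 66 67
f 40 58 59
f 58 38 55
f 59 55 39
f 58 55 59
f 41 64 60
f 64 40 56
f 60 56 33
f 64 56 60



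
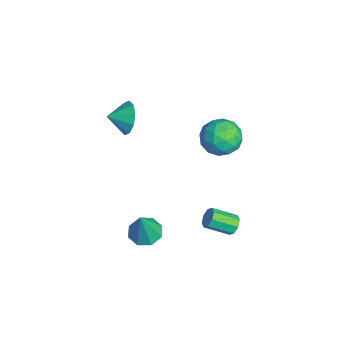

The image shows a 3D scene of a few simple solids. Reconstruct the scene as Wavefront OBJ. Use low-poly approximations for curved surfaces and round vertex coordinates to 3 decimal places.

v 2.672 2.531 -1.424
v 3.154 2.657 -1.09
v 2.991 1.356 -0.362
v 2.508 1.229 -0.696
v 2.765 2.811 -0.902
v 2.601 1.51 -0.174
v 2.321 2.801 -1.019
v 2.157 1.5 -0.291
v 2.083 2.633 -1.374
v 1.919 1.331 -0.646
v 2.189 2.404 -1.758
v 2.026 1.103 -1.03
v 2.579 2.25 -1.946
v 2.415 0.949 -1.218
v 3.023 2.26 -1.829
v 2.859 0.959 -1.101
v 3.261 2.429 -1.474
v 3.097 1.127 -0.746
v 0.125 2.958 4.653
v 1.271 2.8 4.64
v -0.071 1.64 3.34
v 1.075 1.482 3.327
v 0.457 1.161 4.251
v 0.578 1.976 5.062
v 0.622 2.464 2.918
v 0.743 3.279 3.729
v 1.578 2.495 3.568
v 1.476 1.69 4.392
v -0.276 2.75 3.588
v -0.378 1.945 4.412
v 0.715 2.995 4.762
v 0.485 1.445 3.218
v 0.121 1.256 3.761
v 0.795 1.164 3.753
v 0.308 2.51 5.01
v 0.982 2.418 5.003
v 0.503 1.454 4.774
v 0.218 2.022 2.977
v 0.892 1.93 2.97
v 0.405 3.276 4.227
v 1.079 3.184 4.219
v 0.697 2.986 3.206
v 1.569 2.723 4.124
v 1.454 1.948 3.352
v 1.188 2.525 3.112
v 1.259 3.004 3.589
v 1.509 2.249 4.608
v 1.394 1.474 3.836
v 1.031 1.286 4.379
v 1.102 1.765 4.856
v 1.69 2.07 3.978
v -0.194 2.966 4.144
v -0.309 2.191 3.372
v 0.098 2.675 3.124
v 0.169 3.154 3.601
v -0.254 2.492 4.628
v -0.369 1.717 3.856
v -0.059 1.436 4.391
v 0.012 1.915 4.868
v -0.49 2.37 4.002
v 0.905 -1.71 -3.181
v 1.616 -2.229 -3.483
v 1.515 -2.05 -1.159
v 1.788 -1.541 -3.419
v 1.443 -0.953 -3.217
v 0.782 -0.808 -2.993
v 0.194 -1.192 -2.88
v 0.022 -1.88 -2.943
v 0.367 -2.468 -3.146
v 1.027 -2.613 -3.37
v -3.022 -1.971 2.705
v -2.467 -1.624 3.525
v -2.938 -3.029 3.095
v -3.095 -1.614 3.689
v -3.695 -1.74 3.477
v -4.038 -1.955 2.97
v -3.993 -2.176 2.362
v -3.578 -2.319 1.884
v -2.95 -2.329 1.72
v -2.35 -2.203 1.932
v -2.006 -1.988 2.44
v -2.051 -1.767 3.048
f 2 1 5
f 2 5 3
f 3 5 6
f 3 6 4
f 5 1 7
f 5 7 6
f 6 7 8
f 6 8 4
f 7 1 9
f 7 9 8
f 8 9 10
f 8 10 4
f 9 1 11
f 9 11 10
f 10 11 12
f 10 12 4
f 11 1 13
f 11 13 12
f 12 13 14
f 12 14 4
f 13 1 15
f 13 15 14
f 14 15 16
f 14 16 4
f 15 1 17
f 15 17 16
f 16 17 18
f 16 18 4
f 17 1 2
f 17 2 18
f 18 2 3
f 18 3 4
f 19 56 35
f 56 30 59
f 35 59 24
f 56 59 35
f 19 35 31
f 35 24 36
f 31 36 20
f 35 36 31
f 19 31 40
f 31 20 41
f 40 41 26
f 31 41 40
f 19 40 52
f 40 26 55
f 52 55 29
f 40 55 52
f 19 52 56
f 52 29 60
f 56 60 30
f 52 60 56
f 20 36 47
f 36 24 50
f 47 50 28
f 36 50 47
f 24 59 37
f 59 30 58
f 37 58 23
f 59 58 37
f 30 60 57
f 60 29 53
f 57 53 21
f 60 53 57
f 29 55 54
f 55 26 42
f 54 42 25
f 55 42 54
f 26 41 46
f 41 20 43
f 46 43 27
f 41 43 46
f 22 48 34
f 48 28 49
f 34 49 23
f 48 49 34
f 22 34 32
f 34 23 33
f 32 33 21
f 34 33 32
f 22 32 39
f 32 21 38
f 39 38 25
f 32 38 39
f 22 39 44
f 39 25 45
f 44 45 27
f 39 45 44
f 22 44 48
f 44 27 51
f 48 51 28
f 44 51 48
f 23 49 37
f 49 28 50
f 37 50 24
f 49 50 37
f 21 33 57
f 33 23 58
f 57 58 30
f 33 58 57
f 25 38 54
f 38 21 53
f 54 53 29
f 38 53 54
f 27 45 46
f 45 25 42
f 46 42 26
f 45 42 46
f 28 51 47
f 51 27 43
f 47 43 20
f 51 43 47
f 62 61 64
f 62 64 63
f 64 61 65
f 64 65 63
f 65 61 66
f 65 66 63
f 66 61 67
f 66 67 63
f 67 61 68
f 67 68 63
f 68 61 69
f 68 69 63
f 69 61 70
f 69 70 63
f 70 61 62
f 70 62 63
f 72 71 74
f 72 74 73
f 74 71 75
f 74 75 73
f 75 71 76
f 75 76 73
f 76 71 77
f 76 77 73
f 77 71 78
f 77 78 73
f 78 71 79
f 78 79 73
f 79 71 80
f 79 80 73
f 80 71 81
f 80 81 73
f 81 71 82
f 81 82 73
f 82 71 72
f 82 72 73



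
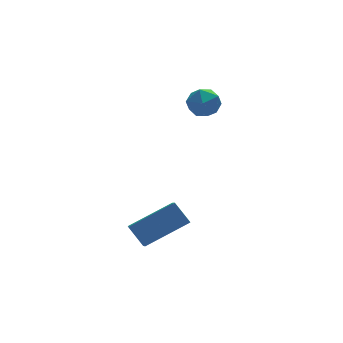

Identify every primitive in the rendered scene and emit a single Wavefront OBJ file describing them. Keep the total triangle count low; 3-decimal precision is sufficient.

v -2.007 -3.178 -4.574
v -2.192 -3.897 -4.065
v -2.378 -2.543 -3.811
v -2.563 -3.262 -3.302
v -0.197 -3.078 -3.778
v -0.382 -3.797 -3.269
v -0.568 -2.443 -3.015
v -0.753 -3.162 -2.506
v 0.706 -0.529 1.162
v 0.968 -0.203 0.506
v 1.872 -0.917 1.434
v 2.134 -0.591 0.778
v 1.887 -0.142 1.364
v 1.166 0.098 1.195
v 1.674 -1.218 0.745
v 0.953 -0.978 0.576
v 1.566 -0.629 0.248
v 1.698 0.036 0.63
v 1.142 -1.156 1.31
v 1.274 -0.491 1.692
f 2 4 1
f 5 2 1
f 1 4 3
f 3 5 1
f 2 8 4
f 6 2 5
f 6 8 2
f 4 8 3
f 7 5 3
f 3 8 7
f 7 6 5
f 8 6 7
f 9 20 14
f 9 14 10
f 9 10 16
f 9 16 19
f 9 19 20
f 10 14 18
f 14 20 13
f 20 19 11
f 19 16 15
f 16 10 17
f 12 18 13
f 12 13 11
f 12 11 15
f 12 15 17
f 12 17 18
f 13 18 14
f 11 13 20
f 15 11 19
f 17 15 16
f 18 17 10



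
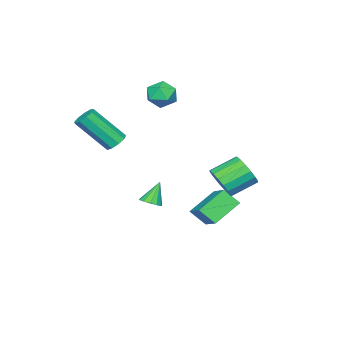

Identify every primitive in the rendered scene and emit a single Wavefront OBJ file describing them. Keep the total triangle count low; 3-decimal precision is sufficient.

v -2.836 -2.208 2.839
v -2.488 -2.482 2.149
v -4.032 -2.298 2.271
v -3.684 -2.572 1.581
v -3.686 -3.042 2.254
v -2.947 -2.986 2.605
v -3.573 -1.794 1.815
v -2.834 -1.738 2.166
v -2.943 -2.226 1.516
v -3.013 -2.997 1.787
v -3.507 -1.783 2.633
v -3.577 -2.554 2.904
v 0.913 0.183 -2.213
v 1.295 -0.099 -1.977
v 0.307 0.237 -1.167
v 1.372 0.188 -1.947
v 1.303 0.473 -2.002
v 1.111 0.666 -2.123
v 0.856 0.706 -2.273
v 0.619 0.58 -2.404
v 0.475 0.328 -2.474
v 0.471 0.029 -2.461
v 0.607 -0.22 -2.37
v 0.84 -0.342 -2.228
v 1.096 -0.297 -2.082
v -1.368 2.225 -1.319
v -0.804 2.526 -0.759
v -1.829 3.217 -0.1
v -2.392 2.915 -0.661
v -0.806 2.805 -1.055
v -1.83 3.496 -0.396
v -0.937 2.951 -1.411
v -1.961 3.642 -0.753
v -1.166 2.931 -1.747
v -2.19 3.622 -1.088
v -1.442 2.749 -1.984
v -2.466 3.44 -1.326
v -1.7 2.447 -2.069
v -2.724 3.138 -1.411
v -1.883 2.094 -1.983
v -2.907 2.784 -1.324
v -1.947 1.77 -1.744
v -2.972 2.461 -1.086
v -1.879 1.551 -1.408
v -2.903 2.242 -0.75
v -1.694 1.486 -1.052
v -2.718 2.177 -0.393
v -1.434 1.591 -0.757
v -2.458 2.282 -0.098
v -1.159 1.84 -0.59
v -2.183 2.531 0.068
v -0.932 2.178 -0.591
v -1.956 2.869 0.067
v 0.962 -1.627 0.948
v 1.426 -1.745 0.638
v 2.142 -2.931 2.163
v 1.678 -2.813 2.472
v 1.488 -1.428 0.856
v 2.204 -2.614 2.381
v 1.304 -1.203 1.117
v 2.02 -2.39 2.641
v 0.96 -1.178 1.298
v 1.676 -2.364 2.823
v 0.617 -1.362 1.316
v 1.333 -2.548 2.841
v 0.435 -1.67 1.161
v 1.151 -2.856 2.686
v 0.5 -1.958 0.907
v 1.216 -3.145 2.431
v 0.781 -2.091 0.671
v 1.497 -3.278 2.196
v 1.147 -2.007 0.565
v 1.863 -3.193 2.09
v -3.063 1.55 -3.528
v -2.808 0.85 -2.831
v -2.076 2.786 -2.649
v -1.821 2.087 -1.951
v -1.799 1.153 -4.389
v -1.544 0.454 -3.691
v -0.812 2.39 -3.509
v -0.557 1.69 -2.812
f 1 12 6
f 1 6 2
f 1 2 8
f 1 8 11
f 1 11 12
f 2 6 10
f 6 12 5
f 12 11 3
f 11 8 7
f 8 2 9
f 4 10 5
f 4 5 3
f 4 3 7
f 4 7 9
f 4 9 10
f 5 10 6
f 3 5 12
f 7 3 11
f 9 7 8
f 10 9 2
f 14 13 16
f 14 16 15
f 16 13 17
f 16 17 15
f 17 13 18
f 17 18 15
f 18 13 19
f 18 19 15
f 19 13 20
f 19 20 15
f 20 13 21
f 20 21 15
f 21 13 22
f 21 22 15
f 22 13 23
f 22 23 15
f 23 13 24
f 23 24 15
f 24 13 25
f 24 25 15
f 25 13 14
f 25 14 15
f 27 26 30
f 27 30 28
f 28 30 31
f 28 31 29
f 30 26 32
f 30 32 31
f 31 32 33
f 31 33 29
f 32 26 34
f 32 34 33
f 33 34 35
f 33 35 29
f 34 26 36
f 34 36 35
f 35 36 37
f 35 37 29
f 36 26 38
f 36 38 37
f 37 38 39
f 37 39 29
f 38 26 40
f 38 40 39
f 39 40 41
f 39 41 29
f 40 26 42
f 40 42 41
f 41 42 43
f 41 43 29
f 42 26 44
f 42 44 43
f 43 44 45
f 43 45 29
f 44 26 46
f 44 46 45
f 45 46 47
f 45 47 29
f 46 26 48
f 46 48 47
f 47 48 49
f 47 49 29
f 48 26 50
f 48 50 49
f 49 50 51
f 49 51 29
f 50 26 52
f 50 52 51
f 51 52 53
f 51 53 29
f 52 26 27
f 52 27 53
f 53 27 28
f 53 28 29
f 55 54 58
f 55 58 56
f 56 58 59
f 56 59 57
f 58 54 60
f 58 60 59
f 59 60 61
f 59 61 57
f 60 54 62
f 60 62 61
f 61 62 63
f 61 63 57
f 62 54 64
f 62 64 63
f 63 64 65
f 63 65 57
f 64 54 66
f 64 66 65
f 65 66 67
f 65 67 57
f 66 54 68
f 66 68 67
f 67 68 69
f 67 69 57
f 68 54 70
f 68 70 69
f 69 70 71
f 69 71 57
f 70 54 72
f 70 72 71
f 71 72 73
f 71 73 57
f 72 54 55
f 72 55 73
f 73 55 56
f 73 56 57
f 75 77 74
f 78 75 74
f 74 77 76
f 76 78 74
f 75 81 77
f 79 75 78
f 79 81 75
f 77 81 76
f 80 78 76
f 76 81 80
f 80 79 78
f 81 79 80



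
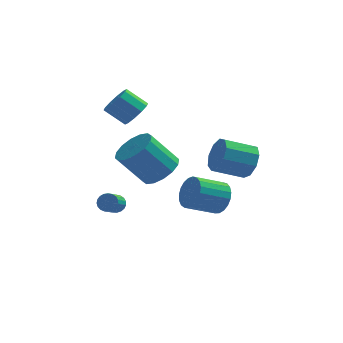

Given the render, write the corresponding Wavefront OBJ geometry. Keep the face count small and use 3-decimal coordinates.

v 1.868 2.19 -2.509
v 2.328 2.096 -1.706
v 0.972 1.415 -1.009
v 0.512 1.51 -1.811
v 2.172 2.447 -1.668
v 0.816 1.767 -0.97
v 1.962 2.754 -1.776
v 0.606 2.074 -1.078
v 1.737 2.964 -2.01
v 0.381 2.283 -1.312
v 1.534 3.04 -2.33
v 0.178 2.359 -1.632
v 1.389 2.968 -2.681
v 0.033 2.288 -1.983
v 1.326 2.763 -3.003
v -0.03 2.082 -2.305
v 1.358 2.458 -3.239
v 0.002 1.777 -2.541
v 1.477 2.107 -3.349
v 0.121 1.426 -2.651
v 1.665 1.77 -3.314
v 0.309 1.09 -2.616
v 1.887 1.507 -3.139
v 0.531 0.826 -2.441
v 2.106 1.361 -2.856
v 0.75 0.68 -2.158
v 2.284 1.358 -2.512
v 0.928 0.678 -1.814
v 2.39 1.5 -2.168
v 1.034 0.819 -1.47
v 2.406 1.761 -1.883
v 1.05 1.08 -1.185
v -0.687 0.123 0.327
v -0.087 -0.666 0.675
v -1.294 -0.891 2.241
v -1.893 -0.103 1.893
v 0.123 -0.219 0.901
v -1.084 -0.444 2.468
v 0.116 0.32 0.974
v -1.09 0.094 2.54
v -0.105 0.806 0.873
v -1.312 0.58 2.439
v -0.483 1.108 0.626
v -1.69 0.883 2.192
v -0.915 1.147 0.298
v -2.122 0.922 1.865
v -1.286 0.911 -0.021
v -2.493 0.686 1.545
v -1.496 0.464 -0.248
v -2.703 0.239 1.319
v -1.49 -0.074 -0.32
v -2.696 -0.3 1.246
v -1.268 -0.56 -0.219
v -2.475 -0.786 1.347
v -0.89 -0.863 0.028
v -2.097 -1.088 1.594
v -0.458 -0.902 0.355
v -1.665 -1.127 1.922
v -2.175 3.833 2.04
v -1.674 3.672 2.669
v -2.684 3.807 3.508
v -3.185 3.967 2.88
v -1.672 4.173 2.591
v -2.682 4.307 3.431
v -1.862 4.544 2.303
v -2.872 4.678 3.142
v -2.172 4.643 1.914
v -3.182 4.777 2.754
v -2.483 4.433 1.574
v -3.493 4.567 2.413
v -2.676 3.993 1.412
v -3.686 4.128 2.251
v -2.678 3.493 1.489
v -3.688 3.627 2.329
v -2.488 3.122 1.778
v -3.498 3.256 2.617
v -2.178 3.023 2.166
v -3.188 3.157 3.006
v -1.867 3.233 2.507
v -2.877 3.367 3.346
v -3.148 3.224 -3.738
v -2.928 3.444 -3.297
v -3.192 2.557 -2.721
v -3.412 2.336 -3.162
v -3.141 3.516 -3.284
v -3.405 2.629 -2.708
v -3.354 3.537 -3.349
v -3.618 2.65 -2.774
v -3.532 3.504 -3.482
v -3.796 2.616 -2.907
v -3.644 3.422 -3.659
v -3.908 2.535 -3.084
v -3.67 3.306 -3.849
v -3.934 2.419 -3.274
v -3.605 3.176 -4.021
v -3.869 2.289 -3.445
v -3.462 3.054 -4.143
v -3.726 2.167 -3.568
v -3.264 2.962 -4.195
v -3.528 2.074 -3.62
v -3.046 2.914 -4.168
v -3.31 2.027 -3.593
v -2.846 2.92 -4.067
v -3.11 2.033 -3.492
v -2.698 2.979 -3.909
v -2.962 2.092 -3.333
v -2.628 3.08 -3.721
v -2.892 2.192 -3.145
v -2.647 3.206 -3.536
v -2.911 2.318 -2.96
v -2.754 3.335 -3.386
v -3.018 2.447 -2.81
v 3.18 2.799 -0.354
v 3.643 2.305 0.355
v 2.163 1.846 1.002
v 1.7 2.341 0.294
v 3.533 2.937 0.55
v 2.052 2.478 1.198
v 3.258 3.504 0.323
v 1.777 3.045 0.97
v 2.946 3.742 -0.221
v 1.466 3.283 0.426
v 2.744 3.538 -0.827
v 1.264 3.08 -0.18
v 2.746 2.989 -1.212
v 1.266 2.53 -0.564
v 2.952 2.351 -1.195
v 1.471 1.892 -0.547
v 3.264 1.923 -0.784
v 1.783 1.464 -0.137
v 3.537 1.905 -0.172
v 2.056 1.446 0.475
f 2 1 5
f 2 5 3
f 3 5 6
f 3 6 4
f 5 1 7
f 5 7 6
f 6 7 8
f 6 8 4
f 7 1 9
f 7 9 8
f 8 9 10
f 8 10 4
f 9 1 11
f 9 11 10
f 10 11 12
f 10 12 4
f 11 1 13
f 11 13 12
f 12 13 14
f 12 14 4
f 13 1 15
f 13 15 14
f 14 15 16
f 14 16 4
f 15 1 17
f 15 17 16
f 16 17 18
f 16 18 4
f 17 1 19
f 17 19 18
f 18 19 20
f 18 20 4
f 19 1 21
f 19 21 20
f 20 21 22
f 20 22 4
f 21 1 23
f 21 23 22
f 22 23 24
f 22 24 4
f 23 1 25
f 23 25 24
f 24 25 26
f 24 26 4
f 25 1 27
f 25 27 26
f 26 27 28
f 26 28 4
f 27 1 29
f 27 29 28
f 28 29 30
f 28 30 4
f 29 1 31
f 29 31 30
f 30 31 32
f 30 32 4
f 31 1 2
f 31 2 32
f 32 2 3
f 32 3 4
f 34 33 37
f 34 37 35
f 35 37 38
f 35 38 36
f 37 33 39
f 37 39 38
f 38 39 40
f 38 40 36
f 39 33 41
f 39 41 40
f 40 41 42
f 40 42 36
f 41 33 43
f 41 43 42
f 42 43 44
f 42 44 36
f 43 33 45
f 43 45 44
f 44 45 46
f 44 46 36
f 45 33 47
f 45 47 46
f 46 47 48
f 46 48 36
f 47 33 49
f 47 49 48
f 48 49 50
f 48 50 36
f 49 33 51
f 49 51 50
f 50 51 52
f 50 52 36
f 51 33 53
f 51 53 52
f 52 53 54
f 52 54 36
f 53 33 55
f 53 55 54
f 54 55 56
f 54 56 36
f 55 33 57
f 55 57 56
f 56 57 58
f 56 58 36
f 57 33 34
f 57 34 58
f 58 34 35
f 58 35 36
f 60 59 63
f 60 63 61
f 61 63 64
f 61 64 62
f 63 59 65
f 63 65 64
f 64 65 66
f 64 66 62
f 65 59 67
f 65 67 66
f 66 67 68
f 66 68 62
f 67 59 69
f 67 69 68
f 68 69 70
f 68 70 62
f 69 59 71
f 69 71 70
f 70 71 72
f 70 72 62
f 71 59 73
f 71 73 72
f 72 73 74
f 72 74 62
f 73 59 75
f 73 75 74
f 74 75 76
f 74 76 62
f 75 59 77
f 75 77 76
f 76 77 78
f 76 78 62
f 77 59 79
f 77 79 78
f 78 79 80
f 78 80 62
f 79 59 60
f 79 60 80
f 80 60 61
f 80 61 62
f 82 81 85
f 82 85 83
f 83 85 86
f 83 86 84
f 85 81 87
f 85 87 86
f 86 87 88
f 86 88 84
f 87 81 89
f 87 89 88
f 88 89 90
f 88 90 84
f 89 81 91
f 89 91 90
f 90 91 92
f 90 92 84
f 91 81 93
f 91 93 92
f 92 93 94
f 92 94 84
f 93 81 95
f 93 95 94
f 94 95 96
f 94 96 84
f 95 81 97
f 95 97 96
f 96 97 98
f 96 98 84
f 97 81 99
f 97 99 98
f 98 99 100
f 98 100 84
f 99 81 101
f 99 101 100
f 100 101 102
f 100 102 84
f 101 81 103
f 101 103 102
f 102 103 104
f 102 104 84
f 103 81 105
f 103 105 104
f 104 105 106
f 104 106 84
f 105 81 107
f 105 107 106
f 106 107 108
f 106 108 84
f 107 81 109
f 107 109 108
f 108 109 110
f 108 110 84
f 109 81 111
f 109 111 110
f 110 111 112
f 110 112 84
f 111 81 82
f 111 82 112
f 112 82 83
f 112 83 84
f 114 113 117
f 114 117 115
f 115 117 118
f 115 118 116
f 117 113 119
f 117 119 118
f 118 119 120
f 118 120 116
f 119 113 121
f 119 121 120
f 120 121 122
f 120 122 116
f 121 113 123
f 121 123 122
f 122 123 124
f 122 124 116
f 123 113 125
f 123 125 124
f 124 125 126
f 124 126 116
f 125 113 127
f 125 127 126
f 126 127 128
f 126 128 116
f 127 113 129
f 127 129 128
f 128 129 130
f 128 130 116
f 129 113 131
f 129 131 130
f 130 131 132
f 130 132 116
f 131 113 114
f 131 114 132
f 132 114 115
f 132 115 116



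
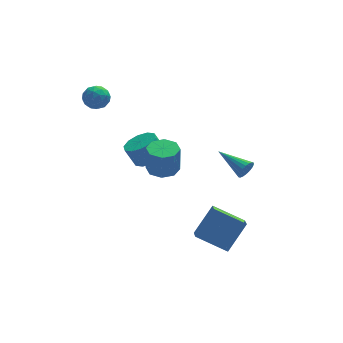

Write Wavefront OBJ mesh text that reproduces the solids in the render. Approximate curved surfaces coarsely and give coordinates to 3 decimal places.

v -1.329 -3.006 2.066
v -0.412 -3.288 2.053
v -0.413 -3.376 3.82
v -1.331 -3.094 3.834
v -0.481 -2.557 2.089
v -0.482 -2.645 3.857
v -1.047 -2.089 2.112
v -1.048 -2.178 3.88
v -1.779 -2.158 2.108
v -1.78 -2.247 3.876
v -2.247 -2.724 2.08
v -2.248 -2.812 3.847
v -2.178 -3.455 2.043
v -2.179 -3.543 3.811
v -1.612 -3.922 2.02
v -1.613 -4.011 3.788
v -0.88 -3.853 2.024
v -0.881 -3.942 3.792
v 4.203 -0.464 -1.078
v 4.564 -0.399 -0.505
v 2.957 1.224 -0.482
v 4.713 -0.22 -0.7
v 4.761 -0.09 -0.969
v 4.698 -0.034 -1.259
v 4.537 -0.063 -1.514
v 4.31 -0.171 -1.682
v 4.061 -0.338 -1.731
v 3.841 -0.529 -1.65
v 3.692 -0.707 -1.456
v 3.645 -0.837 -1.187
v 3.708 -0.893 -0.896
v 3.869 -0.864 -0.641
v 4.096 -0.756 -0.473
v 4.344 -0.59 -0.425
v 2.178 -3.862 -4.978
v 1.972 -5.01 -4.297
v 0.48 -2.994 -4.028
v 0.274 -4.142 -3.348
v 3.446 -3.138 -3.372
v 3.24 -4.286 -2.692
v 1.748 -2.27 -2.423
v 1.542 -3.418 -1.742
v -3.948 4.671 3.815
v -3.154 4.457 3.465
v -4.386 3.303 3.655
v -3.592 3.089 3.305
v -3.657 3.3 4.171
v -3.386 4.146 4.27
v -4.154 3.614 2.85
v -3.883 4.46 2.949
v -3.281 3.804 2.869
v -2.974 3.61 3.685
v -4.566 4.15 3.435
v -4.259 3.956 4.251
v -3.512 4.685 3.654
v -4.028 3.075 3.466
v -4.066 3.2 3.975
v -3.599 3.074 3.77
v -3.649 4.502 4.127
v -3.182 4.376 3.921
v -3.478 3.696 4.337
v -4.358 3.384 3.199
v -3.891 3.258 2.993
v -3.941 4.686 3.35
v -3.474 4.56 3.145
v -4.062 4.064 2.783
v -3.12 4.175 3.098
v -3.378 3.37 3.004
v -3.709 3.679 2.736
v -3.549 4.176 2.794
v -2.94 4.061 3.578
v -3.197 3.256 3.484
v -3.235 3.381 3.993
v -3.076 3.878 4.051
v -3.015 3.677 3.227
v -4.343 4.504 3.636
v -4.6 3.699 3.542
v -4.464 3.882 3.069
v -4.305 4.379 3.127
v -4.162 4.39 4.116
v -4.42 3.585 4.022
v -3.991 3.584 4.326
v -3.831 4.081 4.384
v -4.525 4.083 3.893
v -0.749 3.026 -1.713
v 0.163 2.708 -1.209
v -0.418 3.017 0.038
v -1.331 3.334 -0.467
v 0.219 3.365 -1.346
v -0.363 3.674 -0.099
v -0.095 3.893 -1.623
v -0.677 4.201 -0.376
v -0.659 4.089 -1.934
v -1.241 4.398 -0.688
v -1.258 3.879 -2.162
v -1.839 4.188 -0.915
v -1.662 3.343 -2.218
v -2.243 3.652 -0.971
v -1.717 2.686 -2.081
v -2.299 2.995 -0.834
v -1.403 2.159 -1.804
v -1.985 2.467 -0.557
v -0.839 1.962 -1.492
v -1.421 2.271 -0.246
v -0.241 2.172 -1.265
v -0.822 2.481 -0.018
f 2 1 5
f 2 5 3
f 3 5 6
f 3 6 4
f 5 1 7
f 5 7 6
f 6 7 8
f 6 8 4
f 7 1 9
f 7 9 8
f 8 9 10
f 8 10 4
f 9 1 11
f 9 11 10
f 10 11 12
f 10 12 4
f 11 1 13
f 11 13 12
f 12 13 14
f 12 14 4
f 13 1 15
f 13 15 14
f 14 15 16
f 14 16 4
f 15 1 17
f 15 17 16
f 16 17 18
f 16 18 4
f 17 1 2
f 17 2 18
f 18 2 3
f 18 3 4
f 20 19 22
f 20 22 21
f 22 19 23
f 22 23 21
f 23 19 24
f 23 24 21
f 24 19 25
f 24 25 21
f 25 19 26
f 25 26 21
f 26 19 27
f 26 27 21
f 27 19 28
f 27 28 21
f 28 19 29
f 28 29 21
f 29 19 30
f 29 30 21
f 30 19 31
f 30 31 21
f 31 19 32
f 31 32 21
f 32 19 33
f 32 33 21
f 33 19 34
f 33 34 21
f 34 19 20
f 34 20 21
f 36 38 35
f 39 36 35
f 35 38 37
f 37 39 35
f 36 42 38
f 40 36 39
f 40 42 36
f 38 42 37
f 41 39 37
f 37 42 41
f 41 40 39
f 42 40 41
f 43 80 59
f 80 54 83
f 59 83 48
f 80 83 59
f 43 59 55
f 59 48 60
f 55 60 44
f 59 60 55
f 43 55 64
f 55 44 65
f 64 65 50
f 55 65 64
f 43 64 76
f 64 50 79
f 76 79 53
f 64 79 76
f 43 76 80
f 76 53 84
f 80 84 54
f 76 84 80
f 44 60 71
f 60 48 74
f 71 74 52
f 60 74 71
f 48 83 61
f 83 54 82
f 61 82 47
f 83 82 61
f 54 84 81
f 84 53 77
f 81 77 45
f 84 77 81
f 53 79 78
f 79 50 66
f 78 66 49
f 79 66 78
f 50 65 70
f 65 44 67
f 70 67 51
f 65 67 70
f 46 72 58
f 72 52 73
f 58 73 47
f 72 73 58
f 46 58 56
f 58 47 57
f 56 57 45
f 58 57 56
f 46 56 63
f 56 45 62
f 63 62 49
f 56 62 63
f 46 63 68
f 63 49 69
f 68 69 51
f 63 69 68
f 46 68 72
f 68 51 75
f 72 75 52
f 68 75 72
f 47 73 61
f 73 52 74
f 61 74 48
f 73 74 61
f 45 57 81
f 57 47 82
f 81 82 54
f 57 82 81
f 49 62 78
f 62 45 77
f 78 77 53
f 62 77 78
f 51 69 70
f 69 49 66
f 70 66 50
f 69 66 70
f 52 75 71
f 75 51 67
f 71 67 44
f 75 67 71
f 86 85 89
f 86 89 87
f 87 89 90
f 87 90 88
f 89 85 91
f 89 91 90
f 90 91 92
f 90 92 88
f 91 85 93
f 91 93 92
f 92 93 94
f 92 94 88
f 93 85 95
f 93 95 94
f 94 95 96
f 94 96 88
f 95 85 97
f 95 97 96
f 96 97 98
f 96 98 88
f 97 85 99
f 97 99 98
f 98 99 100
f 98 100 88
f 99 85 101
f 99 101 100
f 100 101 102
f 100 102 88
f 101 85 103
f 101 103 102
f 102 103 104
f 102 104 88
f 103 85 105
f 103 105 104
f 104 105 106
f 104 106 88
f 105 85 86
f 105 86 106
f 106 86 87
f 106 87 88



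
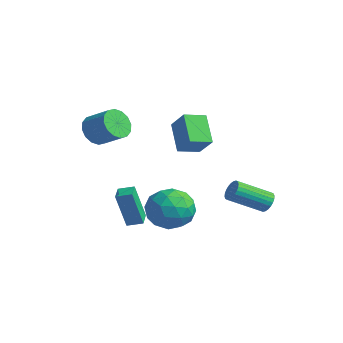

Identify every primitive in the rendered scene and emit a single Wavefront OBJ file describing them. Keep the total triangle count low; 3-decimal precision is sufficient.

v 2.963 4.047 -3.058
v 3.3 3.709 -3.422
v 2.713 2.115 -2.486
v 2.377 2.453 -2.122
v 3.451 3.755 -3.25
v 2.865 2.161 -2.313
v 3.528 3.845 -3.048
v 2.942 2.251 -2.111
v 3.519 3.966 -2.848
v 2.933 2.372 -1.911
v 3.426 4.1 -2.679
v 2.839 2.505 -1.743
v 3.262 4.225 -2.569
v 2.675 2.631 -1.632
v 3.052 4.323 -2.533
v 2.465 2.729 -1.596
v 2.829 4.379 -2.577
v 2.242 2.785 -1.64
v 2.627 4.385 -2.694
v 2.04 2.791 -1.758
v 2.475 4.339 -2.867
v 1.889 2.745 -1.93
v 2.398 4.249 -3.069
v 1.812 2.655 -2.132
v 2.407 4.128 -3.269
v 1.821 2.534 -2.332
v 2.501 3.995 -3.437
v 1.914 2.4 -2.501
v 2.665 3.869 -3.548
v 2.078 2.275 -2.611
v 2.875 3.771 -3.584
v 2.288 2.177 -2.647
v 3.098 3.715 -3.54
v 2.511 2.121 -2.603
v 2.233 0.473 -2.314
v 2.73 0.053 -3.371
v 1.37 -1.313 -2.009
v 1.867 -1.733 -3.066
v 2.596 -1.488 -2.092
v 3.129 -0.384 -2.281
v 0.971 -0.876 -3.099
v 1.504 0.228 -3.288
v 1.95 -0.781 -3.856
v 2.954 -1.159 -3.234
v 1.146 -0.101 -2.146
v 2.15 -0.479 -1.524
v 2.557 0.42 -2.869
v 1.543 -1.68 -2.511
v 1.971 -1.536 -1.938
v 2.263 -1.783 -2.559
v 2.792 0.163 -2.228
v 3.084 -0.084 -2.85
v 3.005 -0.99 -2.098
v 1.016 -1.176 -2.53
v 1.308 -1.423 -3.152
v 1.837 0.523 -2.821
v 2.129 0.276 -3.442
v 1.095 -0.27 -3.282
v 2.39 -0.317 -3.776
v 1.883 -1.367 -3.596
v 1.357 -0.863 -3.616
v 1.67 -0.214 -3.727
v 2.981 -0.539 -3.41
v 2.474 -1.59 -3.23
v 2.902 -1.446 -2.658
v 3.216 -0.796 -2.769
v 2.522 -1.029 -3.695
v 1.626 0.33 -2.15
v 1.119 -0.721 -1.97
v 0.884 -0.464 -2.611
v 1.198 0.186 -2.722
v 2.217 0.107 -1.784
v 1.71 -0.943 -1.604
v 2.43 -1.046 -1.653
v 2.743 -0.397 -1.764
v 1.578 -0.231 -1.685
v 0.164 0.917 -0.086
v -1.032 1.336 1.121
v 0.322 2.042 -0.32
v -0.874 2.461 0.886
v 1.154 0.979 0.874
v -0.042 1.398 2.08
v 1.312 2.104 0.639
v 0.116 2.523 1.846
v -0.832 -1.229 -4.788
v -0.987 -1.734 -2.839
v -1.57 -0.654 -4.698
v -1.725 -1.16 -2.749
v -0.335 -0.62 -4.591
v -0.49 -1.126 -2.642
v -1.073 -0.046 -4.501
v -1.228 -0.551 -2.552
v -3.711 -1.179 0.372
v -3.185 -1.326 -0.356
v -2.023 -0.807 0.38
v -2.549 -0.661 1.108
v -3.347 -0.887 -0.409
v -2.185 -0.368 0.327
v -3.607 -0.526 -0.253
v -2.445 -0.008 0.483
v -3.894 -0.341 0.071
v -2.732 0.178 0.806
v -4.133 -0.38 0.475
v -2.971 0.139 1.211
v -4.258 -0.633 0.852
v -3.096 -0.114 1.587
v -4.237 -1.033 1.1
v -3.075 -0.514 1.836
v -4.075 -1.472 1.153
v -2.913 -0.953 1.889
v -3.815 -1.832 0.997
v -2.653 -1.314 1.733
v -3.528 -2.018 0.674
v -2.366 -1.499 1.409
v -3.289 -1.979 0.269
v -2.127 -1.46 1.005
v -3.164 -1.726 -0.107
v -2.002 -1.207 0.628
f 2 1 5
f 2 5 3
f 3 5 6
f 3 6 4
f 5 1 7
f 5 7 6
f 6 7 8
f 6 8 4
f 7 1 9
f 7 9 8
f 8 9 10
f 8 10 4
f 9 1 11
f 9 11 10
f 10 11 12
f 10 12 4
f 11 1 13
f 11 13 12
f 12 13 14
f 12 14 4
f 13 1 15
f 13 15 14
f 14 15 16
f 14 16 4
f 15 1 17
f 15 17 16
f 16 17 18
f 16 18 4
f 17 1 19
f 17 19 18
f 18 19 20
f 18 20 4
f 19 1 21
f 19 21 20
f 20 21 22
f 20 22 4
f 21 1 23
f 21 23 22
f 22 23 24
f 22 24 4
f 23 1 25
f 23 25 24
f 24 25 26
f 24 26 4
f 25 1 27
f 25 27 26
f 26 27 28
f 26 28 4
f 27 1 29
f 27 29 28
f 28 29 30
f 28 30 4
f 29 1 31
f 29 31 30
f 30 31 32
f 30 32 4
f 31 1 33
f 31 33 32
f 32 33 34
f 32 34 4
f 33 1 2
f 33 2 34
f 34 2 3
f 34 3 4
f 35 72 51
f 72 46 75
f 51 75 40
f 72 75 51
f 35 51 47
f 51 40 52
f 47 52 36
f 51 52 47
f 35 47 56
f 47 36 57
f 56 57 42
f 47 57 56
f 35 56 68
f 56 42 71
f 68 71 45
f 56 71 68
f 35 68 72
f 68 45 76
f 72 76 46
f 68 76 72
f 36 52 63
f 52 40 66
f 63 66 44
f 52 66 63
f 40 75 53
f 75 46 74
f 53 74 39
f 75 74 53
f 46 76 73
f 76 45 69
f 73 69 37
f 76 69 73
f 45 71 70
f 71 42 58
f 70 58 41
f 71 58 70
f 42 57 62
f 57 36 59
f 62 59 43
f 57 59 62
f 38 64 50
f 64 44 65
f 50 65 39
f 64 65 50
f 38 50 48
f 50 39 49
f 48 49 37
f 50 49 48
f 38 48 55
f 48 37 54
f 55 54 41
f 48 54 55
f 38 55 60
f 55 41 61
f 60 61 43
f 55 61 60
f 38 60 64
f 60 43 67
f 64 67 44
f 60 67 64
f 39 65 53
f 65 44 66
f 53 66 40
f 65 66 53
f 37 49 73
f 49 39 74
f 73 74 46
f 49 74 73
f 41 54 70
f 54 37 69
f 70 69 45
f 54 69 70
f 43 61 62
f 61 41 58
f 62 58 42
f 61 58 62
f 44 67 63
f 67 43 59
f 63 59 36
f 67 59 63
f 78 80 77
f 81 78 77
f 77 80 79
f 79 81 77
f 78 84 80
f 82 78 81
f 82 84 78
f 80 84 79
f 83 81 79
f 79 84 83
f 83 82 81
f 84 82 83
f 86 88 85
f 89 86 85
f 85 88 87
f 87 89 85
f 86 92 88
f 90 86 89
f 90 92 86
f 88 92 87
f 91 89 87
f 87 92 91
f 91 90 89
f 92 90 91
f 94 93 97
f 94 97 95
f 95 97 98
f 95 98 96
f 97 93 99
f 97 99 98
f 98 99 100
f 98 100 96
f 99 93 101
f 99 101 100
f 100 101 102
f 100 102 96
f 101 93 103
f 101 103 102
f 102 103 104
f 102 104 96
f 103 93 105
f 103 105 104
f 104 105 106
f 104 106 96
f 105 93 107
f 105 107 106
f 106 107 108
f 106 108 96
f 107 93 109
f 107 109 108
f 108 109 110
f 108 110 96
f 109 93 111
f 109 111 110
f 110 111 112
f 110 112 96
f 111 93 113
f 111 113 112
f 112 113 114
f 112 114 96
f 113 93 115
f 113 115 114
f 114 115 116
f 114 116 96
f 115 93 117
f 115 117 116
f 116 117 118
f 116 118 96
f 117 93 94
f 117 94 118
f 118 94 95
f 118 95 96

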